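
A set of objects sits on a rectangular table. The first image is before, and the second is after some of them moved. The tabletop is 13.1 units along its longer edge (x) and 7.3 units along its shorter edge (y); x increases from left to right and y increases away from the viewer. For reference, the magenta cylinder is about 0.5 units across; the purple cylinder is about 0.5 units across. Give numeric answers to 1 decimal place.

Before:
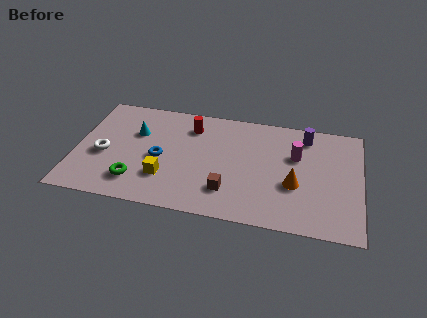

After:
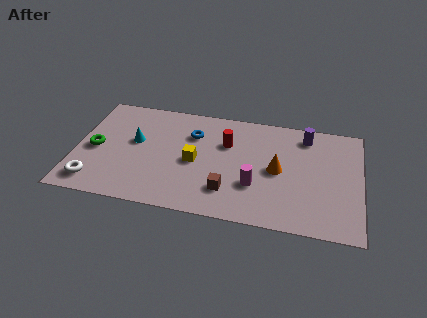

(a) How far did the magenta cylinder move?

2.9

From (10.1, 4.7) to (8.3, 2.4), the magenta cylinder covered √(1.8² + 2.3²) ≈ 2.9 units.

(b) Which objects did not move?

the brown cube and the purple cylinder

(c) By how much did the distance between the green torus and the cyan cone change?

-1.2

They were about 3.2 units apart before and 2.0 after — 1.2 units closer together.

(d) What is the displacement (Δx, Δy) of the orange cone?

(-0.8, 0.8)

The orange cone was at about (10.1, 2.8) and moved to about (9.3, 3.6).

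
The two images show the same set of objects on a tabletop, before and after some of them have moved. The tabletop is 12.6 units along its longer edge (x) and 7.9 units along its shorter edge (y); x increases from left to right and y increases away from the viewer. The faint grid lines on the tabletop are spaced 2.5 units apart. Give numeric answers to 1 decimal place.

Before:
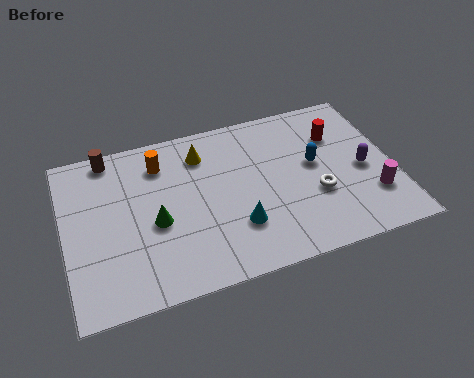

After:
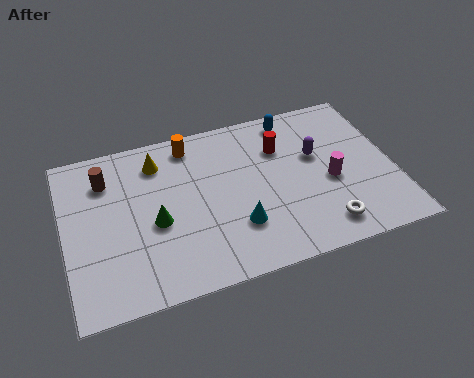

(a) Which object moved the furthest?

the blue capsule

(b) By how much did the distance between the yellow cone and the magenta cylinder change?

-0.4

They were about 7.4 units apart before and 7.0 after — 0.4 units closer together.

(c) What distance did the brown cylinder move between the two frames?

1.1

From (1.9, 7.1) to (1.7, 6.0), the brown cylinder covered √(0.2² + 1.1²) ≈ 1.1 units.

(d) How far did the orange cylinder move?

1.3

The orange cylinder was near (3.8, 6.2) before and (5.0, 6.8) after, so it travelled √(1.2² + 0.6²) ≈ 1.3 units.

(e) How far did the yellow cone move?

1.7

The yellow cone moved from about (5.4, 6.2) to (3.7, 6.3), a distance of √(1.7² + 0.1²) ≈ 1.7.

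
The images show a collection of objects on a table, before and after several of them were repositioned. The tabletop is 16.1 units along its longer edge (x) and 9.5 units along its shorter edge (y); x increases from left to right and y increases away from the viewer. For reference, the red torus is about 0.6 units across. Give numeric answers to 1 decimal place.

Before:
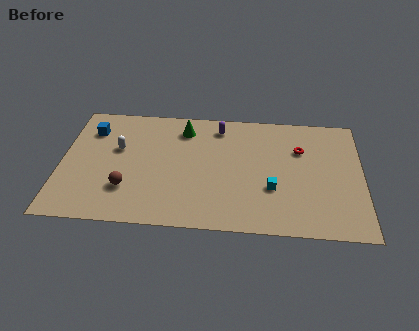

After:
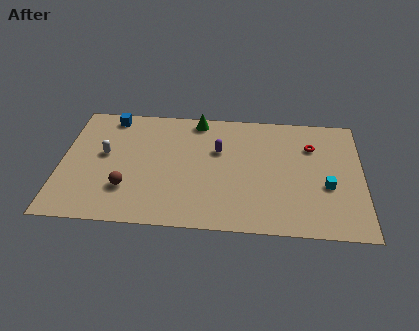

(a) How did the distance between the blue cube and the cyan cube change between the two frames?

+2.1

Before: roughly 10.5 units apart; after: 12.6. That's 2.1 units further apart.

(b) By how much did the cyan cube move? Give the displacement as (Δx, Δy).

(2.9, 0.4)

The cyan cube was at about (11.3, 3.3) and moved to about (14.2, 3.7).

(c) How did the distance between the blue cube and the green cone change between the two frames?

-0.3

They were about 5.0 units apart before and 4.7 after — 0.3 units closer together.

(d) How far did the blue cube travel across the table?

1.6

The blue cube was near (1.5, 7.2) before and (2.5, 8.4) after, so it travelled √(1.0² + 1.2²) ≈ 1.6 units.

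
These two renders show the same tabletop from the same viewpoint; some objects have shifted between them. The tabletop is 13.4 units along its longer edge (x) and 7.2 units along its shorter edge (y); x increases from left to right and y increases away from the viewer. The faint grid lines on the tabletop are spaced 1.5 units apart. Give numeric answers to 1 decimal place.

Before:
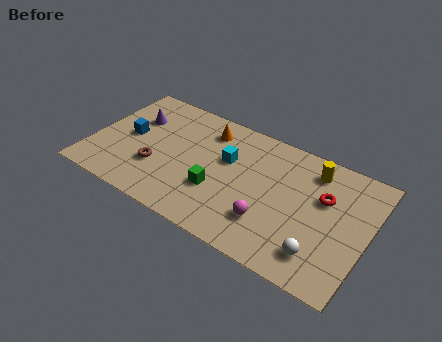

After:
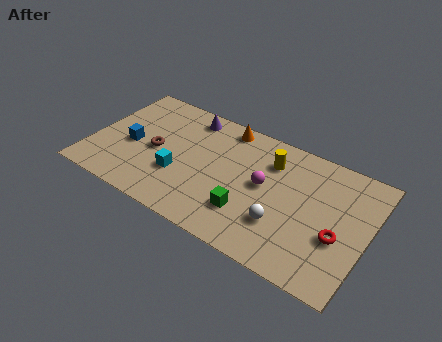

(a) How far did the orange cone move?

1.0

The orange cone moved from about (5.3, 5.8) to (6.1, 6.4), a distance of √(0.8² + 0.6²) ≈ 1.0.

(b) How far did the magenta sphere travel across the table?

2.0

The magenta sphere was near (8.9, 2.0) before and (8.4, 3.9) after, so it travelled √(0.5² + 1.9²) ≈ 2.0 units.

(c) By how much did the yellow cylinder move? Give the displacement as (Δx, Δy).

(-2.0, -0.5)

From the two frames, the yellow cylinder sits at roughly (10.5, 5.9) before and (8.5, 5.4) after.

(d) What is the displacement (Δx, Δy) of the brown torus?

(-0.2, 1.0)

From the two frames, the brown torus sits at roughly (3.3, 2.4) before and (3.1, 3.4) after.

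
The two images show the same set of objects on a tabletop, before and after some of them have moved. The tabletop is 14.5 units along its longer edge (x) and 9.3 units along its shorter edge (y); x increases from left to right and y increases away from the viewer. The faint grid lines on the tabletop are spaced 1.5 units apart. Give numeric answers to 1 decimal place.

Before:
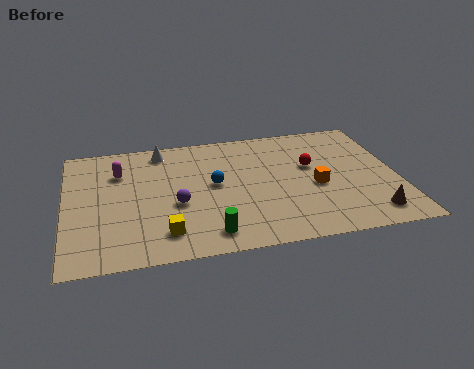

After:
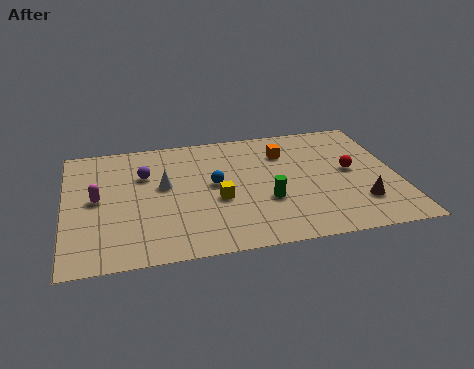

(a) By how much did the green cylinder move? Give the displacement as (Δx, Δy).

(2.6, 1.9)

From the two frames, the green cylinder sits at roughly (6.1, 1.4) before and (8.7, 3.3) after.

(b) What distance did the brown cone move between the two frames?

1.0

The brown cone moved from about (13.1, 1.5) to (12.7, 2.4), a distance of √(0.4² + 0.9²) ≈ 1.0.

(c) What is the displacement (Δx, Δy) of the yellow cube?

(2.4, 2.0)

The yellow cube was at about (4.2, 1.8) and moved to about (6.6, 3.8).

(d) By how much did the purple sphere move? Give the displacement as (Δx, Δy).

(-1.3, 2.5)

From the two frames, the purple sphere sits at roughly (4.8, 3.8) before and (3.5, 6.3) after.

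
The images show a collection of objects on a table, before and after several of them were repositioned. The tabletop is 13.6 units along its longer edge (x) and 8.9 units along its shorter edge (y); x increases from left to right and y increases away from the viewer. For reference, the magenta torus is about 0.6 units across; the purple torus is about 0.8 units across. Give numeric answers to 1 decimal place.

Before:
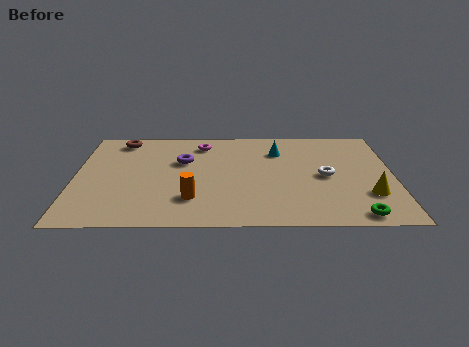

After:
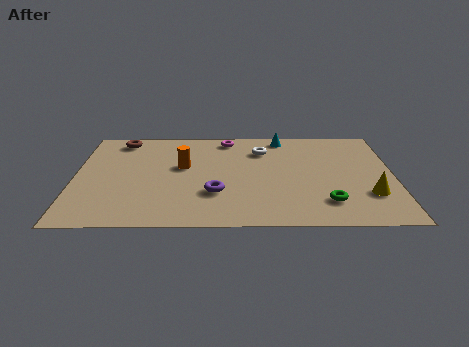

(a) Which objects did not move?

the yellow cone and the brown torus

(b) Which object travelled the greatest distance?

the white torus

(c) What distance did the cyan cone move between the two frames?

1.3

The cyan cone moved from about (8.7, 6.6) to (8.9, 7.9), a distance of √(0.2² + 1.3²) ≈ 1.3.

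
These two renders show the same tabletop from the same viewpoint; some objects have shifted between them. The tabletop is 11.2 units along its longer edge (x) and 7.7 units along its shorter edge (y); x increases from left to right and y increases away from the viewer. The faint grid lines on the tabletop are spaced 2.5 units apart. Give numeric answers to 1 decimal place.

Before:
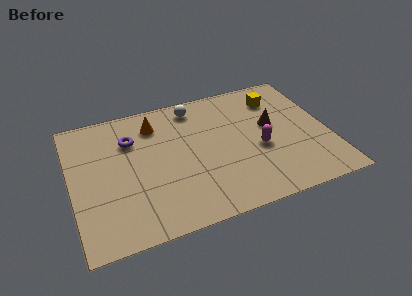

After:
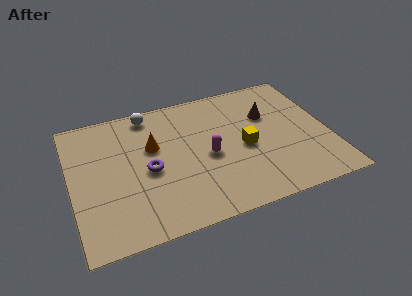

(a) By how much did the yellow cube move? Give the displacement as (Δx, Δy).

(-1.7, -2.5)

The yellow cube started near (9.2, 6.0) and ended near (7.5, 3.5).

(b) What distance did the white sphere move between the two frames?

2.0

From (5.6, 6.6) to (3.6, 6.8), the white sphere covered √(2.0² + 0.2²) ≈ 2.0 units.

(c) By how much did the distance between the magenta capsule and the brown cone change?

+1.8

Before: roughly 1.4 units apart; after: 3.2. That's 1.8 units further apart.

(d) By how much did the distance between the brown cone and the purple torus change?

-0.6

Before: roughly 6.2 units apart; after: 5.6. That's 0.6 units closer together.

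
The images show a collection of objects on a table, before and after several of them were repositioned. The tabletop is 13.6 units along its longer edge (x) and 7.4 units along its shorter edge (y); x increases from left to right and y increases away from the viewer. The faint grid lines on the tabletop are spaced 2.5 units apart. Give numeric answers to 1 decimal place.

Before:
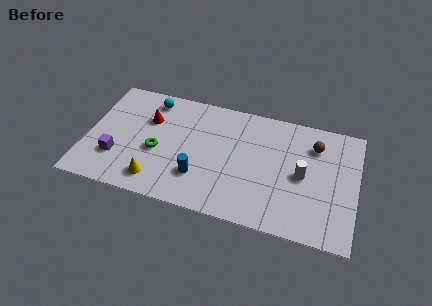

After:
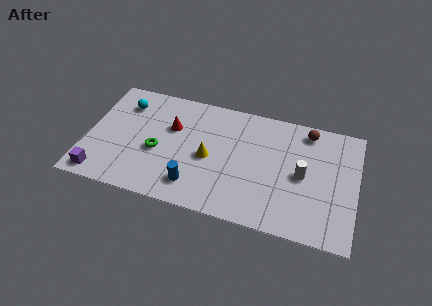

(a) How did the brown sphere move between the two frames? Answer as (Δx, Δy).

(-0.4, 0.8)

From the two frames, the brown sphere sits at roughly (11.4, 5.6) before and (11.0, 6.4) after.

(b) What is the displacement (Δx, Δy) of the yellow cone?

(2.5, 2.1)

From the two frames, the yellow cone sits at roughly (3.7, 1.3) before and (6.2, 3.4) after.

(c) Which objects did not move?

the white cylinder and the green torus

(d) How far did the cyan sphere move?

1.4

The cyan sphere moved from about (3.0, 6.3) to (1.7, 5.7), a distance of √(1.3² + 0.6²) ≈ 1.4.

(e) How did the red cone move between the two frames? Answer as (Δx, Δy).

(1.2, -0.2)

The red cone started near (3.0, 5.0) and ended near (4.2, 4.8).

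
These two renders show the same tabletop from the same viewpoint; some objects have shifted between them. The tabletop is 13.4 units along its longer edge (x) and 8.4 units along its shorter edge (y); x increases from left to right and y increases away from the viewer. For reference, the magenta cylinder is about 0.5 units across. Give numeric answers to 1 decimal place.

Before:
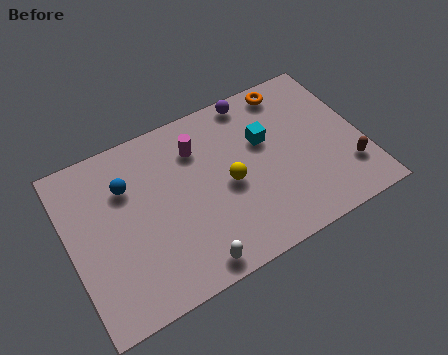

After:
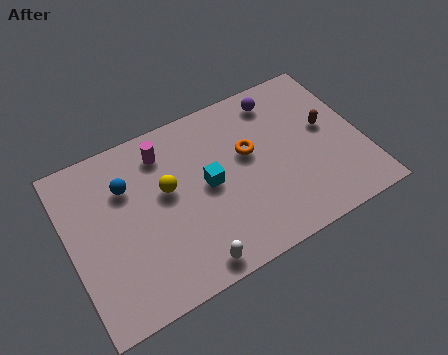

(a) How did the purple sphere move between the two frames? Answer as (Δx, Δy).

(1.1, -0.5)

The purple sphere was at about (8.9, 7.6) and moved to about (10.0, 7.1).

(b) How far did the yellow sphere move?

2.9

The yellow sphere was near (7.2, 3.9) before and (4.5, 4.9) after, so it travelled √(2.7² + 1.0²) ≈ 2.9 units.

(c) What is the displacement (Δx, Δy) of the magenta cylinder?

(-1.5, 0.5)

The magenta cylinder was at about (6.1, 6.3) and moved to about (4.6, 6.8).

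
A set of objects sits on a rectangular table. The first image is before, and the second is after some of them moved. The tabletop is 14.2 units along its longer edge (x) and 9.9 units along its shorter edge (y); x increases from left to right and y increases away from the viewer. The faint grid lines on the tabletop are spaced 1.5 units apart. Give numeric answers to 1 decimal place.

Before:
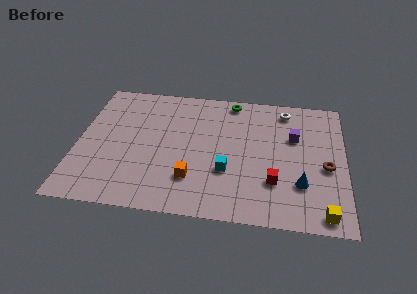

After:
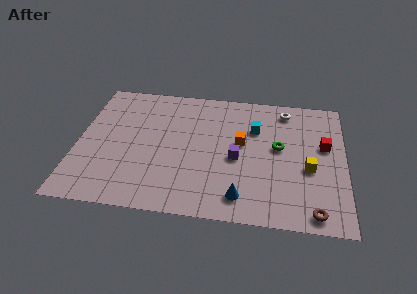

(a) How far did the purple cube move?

3.6

From (11.5, 6.4) to (8.5, 4.4), the purple cube covered √(3.0² + 2.0²) ≈ 3.6 units.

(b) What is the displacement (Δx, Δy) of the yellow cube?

(-0.8, 3.1)

The yellow cube was at about (13.1, 1.0) and moved to about (12.3, 4.1).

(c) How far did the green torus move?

4.3

The green torus was near (8.1, 8.9) before and (10.7, 5.5) after, so it travelled √(2.6² + 3.4²) ≈ 4.3 units.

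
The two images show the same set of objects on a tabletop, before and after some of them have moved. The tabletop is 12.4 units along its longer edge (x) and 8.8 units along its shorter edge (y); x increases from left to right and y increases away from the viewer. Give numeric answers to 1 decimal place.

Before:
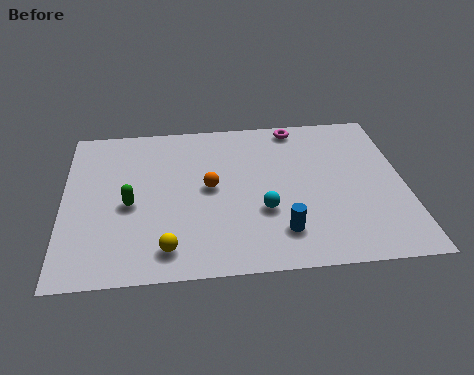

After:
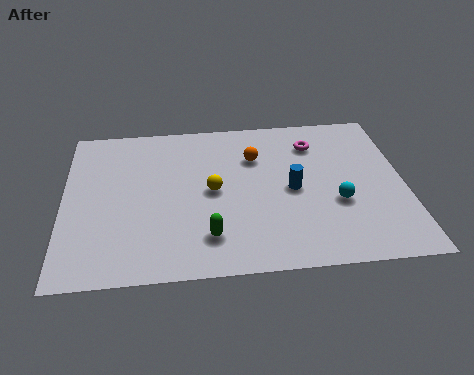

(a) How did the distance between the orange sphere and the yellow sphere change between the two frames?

-1.2

The distance was about 3.6 in the first image and 2.4 in the second, so they moved 1.2 units closer together.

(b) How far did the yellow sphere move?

3.4

The yellow sphere moved from about (3.7, 1.4) to (5.4, 4.4), a distance of √(1.7² + 3.0²) ≈ 3.4.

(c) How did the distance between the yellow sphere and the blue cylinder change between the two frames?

-1.2

Before: roughly 4.1 units apart; after: 2.9. That's 1.2 units closer together.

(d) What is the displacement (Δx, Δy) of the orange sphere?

(1.7, 1.6)

The orange sphere started near (5.3, 4.6) and ended near (7.0, 6.2).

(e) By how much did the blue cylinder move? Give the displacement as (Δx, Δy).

(0.5, 2.3)

The blue cylinder was at about (7.8, 1.9) and moved to about (8.3, 4.2).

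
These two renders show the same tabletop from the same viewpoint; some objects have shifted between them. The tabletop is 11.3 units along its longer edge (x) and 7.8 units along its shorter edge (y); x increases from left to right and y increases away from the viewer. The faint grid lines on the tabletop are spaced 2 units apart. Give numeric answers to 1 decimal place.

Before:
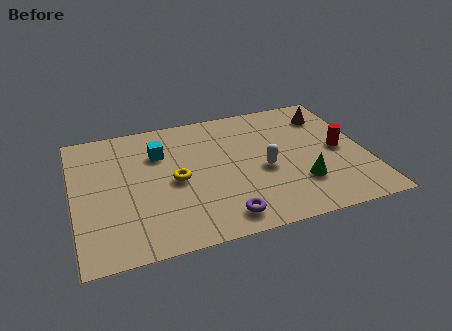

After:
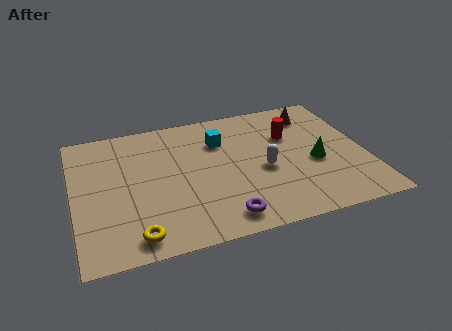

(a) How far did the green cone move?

1.3

The green cone was near (8.6, 2.2) before and (9.3, 3.3) after, so it travelled √(0.7² + 1.1²) ≈ 1.3 units.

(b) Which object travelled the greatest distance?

the yellow torus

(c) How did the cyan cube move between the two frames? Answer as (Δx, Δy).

(2.4, 0.1)

The cyan cube started near (3.4, 5.5) and ended near (5.8, 5.6).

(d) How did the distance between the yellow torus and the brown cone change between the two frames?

+2.4

Before: roughly 6.6 units apart; after: 9.0. That's 2.4 units further apart.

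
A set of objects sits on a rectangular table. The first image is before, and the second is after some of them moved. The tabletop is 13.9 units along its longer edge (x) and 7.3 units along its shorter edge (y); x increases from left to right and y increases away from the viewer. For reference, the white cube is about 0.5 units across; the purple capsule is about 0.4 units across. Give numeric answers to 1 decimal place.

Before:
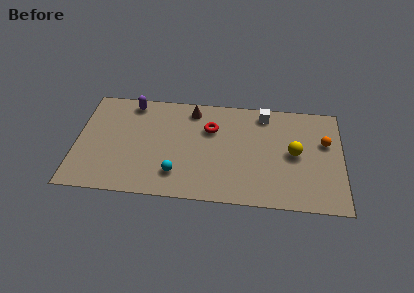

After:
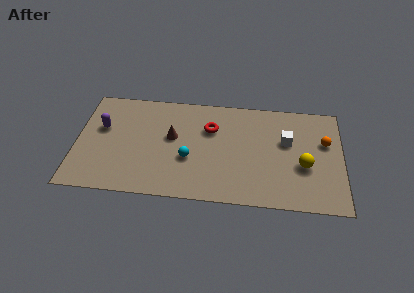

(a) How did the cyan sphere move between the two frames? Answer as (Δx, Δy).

(0.6, 1.1)

The cyan sphere was at about (5.3, 1.7) and moved to about (5.9, 2.8).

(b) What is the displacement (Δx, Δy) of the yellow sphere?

(0.5, -0.8)

The yellow sphere started near (11.4, 3.7) and ended near (11.9, 2.9).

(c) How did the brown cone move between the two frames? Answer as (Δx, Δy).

(-1.0, -2.0)

From the two frames, the brown cone sits at roughly (6.0, 6.2) before and (5.0, 4.2) after.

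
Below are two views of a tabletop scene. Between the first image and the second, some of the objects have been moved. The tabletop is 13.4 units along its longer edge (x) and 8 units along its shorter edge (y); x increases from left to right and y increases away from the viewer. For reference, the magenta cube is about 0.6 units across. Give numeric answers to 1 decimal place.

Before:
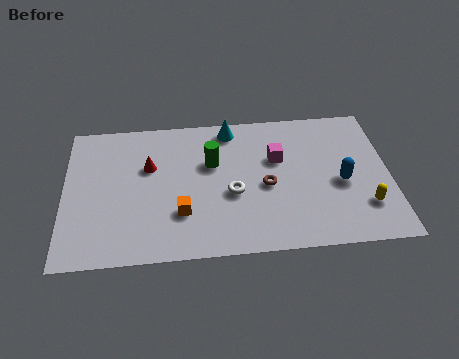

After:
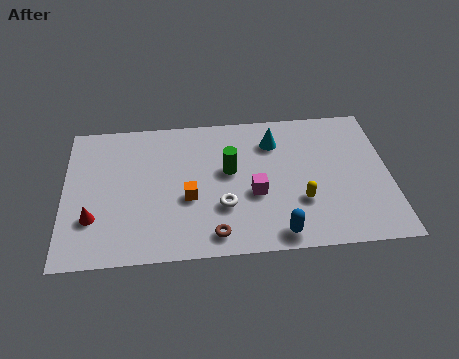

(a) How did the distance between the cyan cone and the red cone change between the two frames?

+4.5

Before: roughly 3.9 units apart; after: 8.4. That's 4.5 units further apart.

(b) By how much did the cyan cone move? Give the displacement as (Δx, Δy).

(1.8, -0.9)

From the two frames, the cyan cone sits at roughly (6.9, 7.0) before and (8.7, 6.1) after.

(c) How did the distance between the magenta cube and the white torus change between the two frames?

-1.2

The distance was about 2.6 in the first image and 1.4 in the second, so they moved 1.2 units closer together.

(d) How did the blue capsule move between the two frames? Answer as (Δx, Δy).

(-2.7, -2.6)

The blue capsule started near (11.4, 3.5) and ended near (8.7, 0.9).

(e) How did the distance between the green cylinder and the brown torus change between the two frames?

+0.9

They were about 2.7 units apart before and 3.6 after — 0.9 units further apart.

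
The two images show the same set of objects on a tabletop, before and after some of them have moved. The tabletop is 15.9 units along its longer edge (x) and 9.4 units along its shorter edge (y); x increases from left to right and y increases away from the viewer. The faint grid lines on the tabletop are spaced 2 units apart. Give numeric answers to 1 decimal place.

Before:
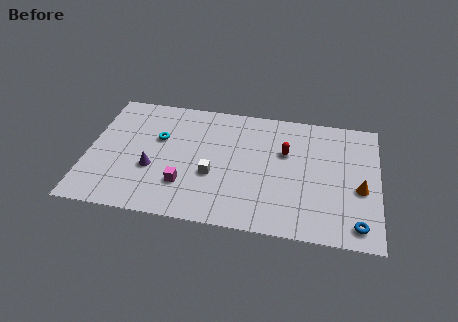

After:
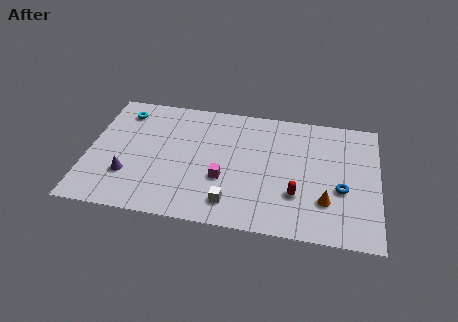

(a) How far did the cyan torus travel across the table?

2.8

The cyan torus moved from about (3.8, 5.9) to (1.7, 7.7), a distance of √(2.1² + 1.8²) ≈ 2.8.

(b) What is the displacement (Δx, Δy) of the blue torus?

(-0.9, 2.4)

The blue torus started near (14.8, 1.3) and ended near (13.9, 3.7).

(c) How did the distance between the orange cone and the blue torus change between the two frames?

-1.3

The distance was about 2.6 in the first image and 1.3 in the second, so they moved 1.3 units closer together.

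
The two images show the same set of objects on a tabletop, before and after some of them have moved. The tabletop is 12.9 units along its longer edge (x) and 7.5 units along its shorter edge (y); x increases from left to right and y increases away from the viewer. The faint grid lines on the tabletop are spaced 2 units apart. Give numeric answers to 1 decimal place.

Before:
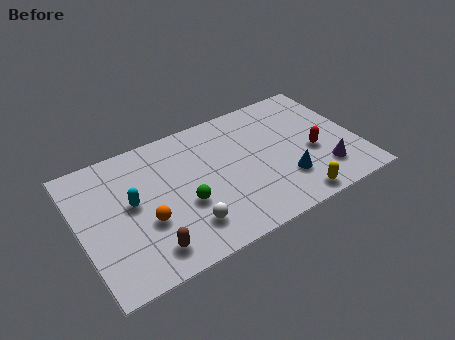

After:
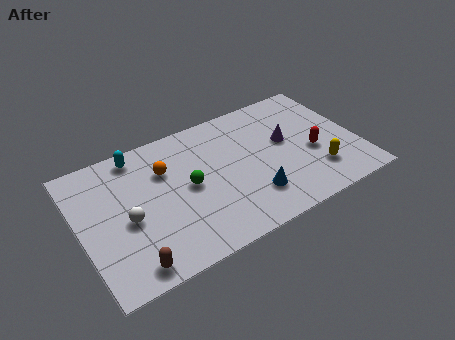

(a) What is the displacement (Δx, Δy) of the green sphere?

(0.3, 0.9)

From the two frames, the green sphere sits at roughly (4.7, 2.9) before and (5.0, 3.8) after.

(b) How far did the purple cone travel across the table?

2.9

From (11.1, 1.8) to (9.7, 4.3), the purple cone covered √(1.4² + 2.5²) ≈ 2.9 units.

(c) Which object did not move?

the red capsule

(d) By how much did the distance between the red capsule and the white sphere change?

+2.3

The distance was about 6.4 in the first image and 8.7 in the second, so they moved 2.3 units further apart.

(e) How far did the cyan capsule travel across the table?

2.6

The cyan capsule was near (2.4, 4.1) before and (3.0, 6.6) after, so it travelled √(0.6² + 2.5²) ≈ 2.6 units.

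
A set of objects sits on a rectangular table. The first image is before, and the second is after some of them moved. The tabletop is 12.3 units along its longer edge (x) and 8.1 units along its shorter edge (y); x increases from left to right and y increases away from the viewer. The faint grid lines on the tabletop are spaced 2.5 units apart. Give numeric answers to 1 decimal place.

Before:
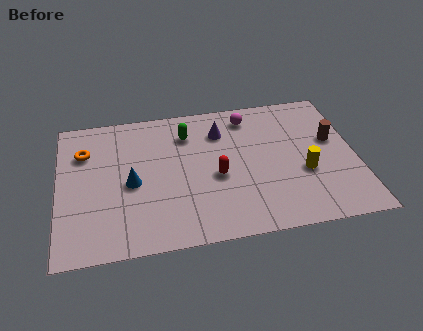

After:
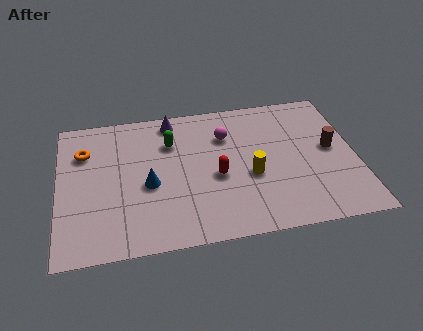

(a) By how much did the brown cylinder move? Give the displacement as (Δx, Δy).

(-0.1, -0.5)

From the two frames, the brown cylinder sits at roughly (11.4, 4.8) before and (11.3, 4.3) after.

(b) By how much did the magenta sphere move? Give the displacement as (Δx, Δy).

(-1.0, -1.0)

The magenta sphere started near (8.0, 6.8) and ended near (7.0, 5.8).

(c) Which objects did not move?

the red capsule and the orange torus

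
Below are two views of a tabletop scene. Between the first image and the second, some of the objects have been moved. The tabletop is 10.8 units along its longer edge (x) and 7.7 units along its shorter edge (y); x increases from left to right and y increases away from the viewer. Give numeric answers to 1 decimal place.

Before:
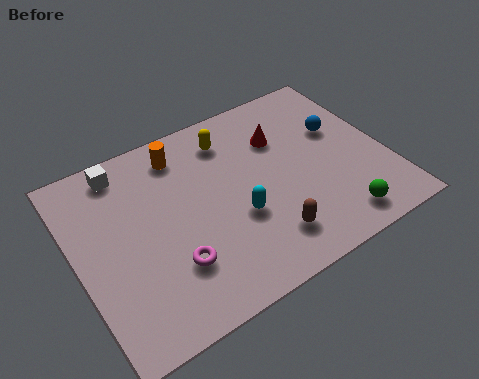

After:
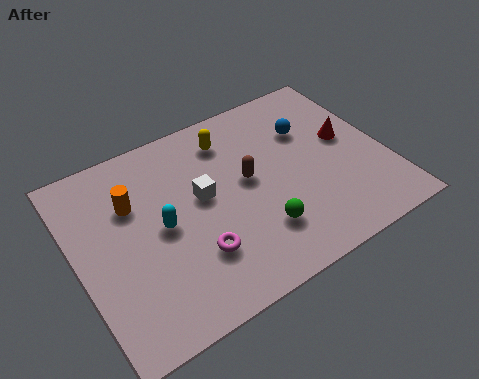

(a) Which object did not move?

the yellow capsule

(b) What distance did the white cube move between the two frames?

3.4

From (2.0, 6.7) to (4.4, 4.3), the white cube covered √(2.4² + 2.4²) ≈ 3.4 units.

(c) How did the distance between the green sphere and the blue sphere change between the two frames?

+0.3

Before: roughly 3.8 units apart; after: 4.1. That's 0.3 units further apart.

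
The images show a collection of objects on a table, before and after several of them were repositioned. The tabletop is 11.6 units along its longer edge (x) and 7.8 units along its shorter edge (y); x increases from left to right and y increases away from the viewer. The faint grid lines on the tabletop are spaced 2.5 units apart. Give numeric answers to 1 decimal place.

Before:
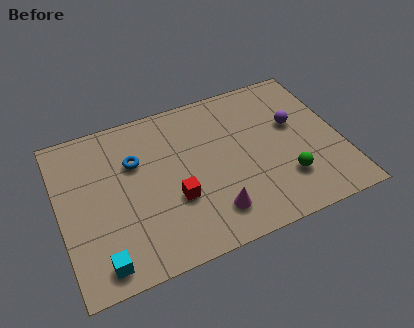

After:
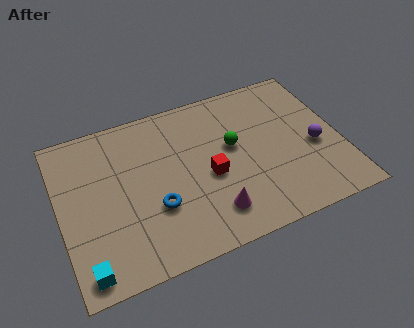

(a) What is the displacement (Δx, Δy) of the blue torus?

(0.6, -2.5)

The blue torus started near (3.2, 5.2) and ended near (3.8, 2.7).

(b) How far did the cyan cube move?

0.6

From (1.4, 1.0) to (0.8, 0.9), the cyan cube covered √(0.6² + 0.1²) ≈ 0.6 units.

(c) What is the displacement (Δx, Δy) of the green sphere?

(-1.9, 2.4)

The green sphere was at about (9.1, 2.1) and moved to about (7.2, 4.5).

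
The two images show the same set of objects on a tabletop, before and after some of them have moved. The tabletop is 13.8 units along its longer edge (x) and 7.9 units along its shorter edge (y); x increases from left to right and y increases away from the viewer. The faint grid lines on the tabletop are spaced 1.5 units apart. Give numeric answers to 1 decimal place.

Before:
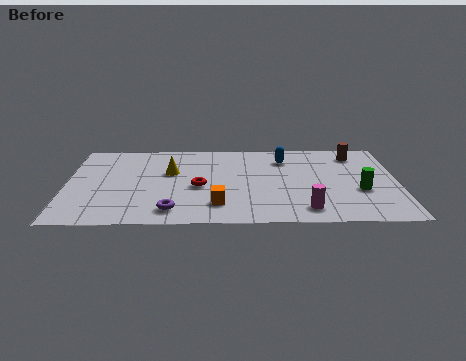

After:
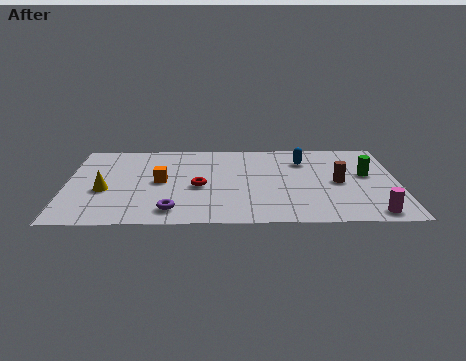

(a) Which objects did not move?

the red torus and the purple torus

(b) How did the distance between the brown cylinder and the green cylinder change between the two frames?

-2.1

They were about 3.5 units apart before and 1.4 after — 2.1 units closer together.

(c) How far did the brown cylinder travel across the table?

2.8

From (12.1, 6.5) to (11.3, 3.8), the brown cylinder covered √(0.8² + 2.7²) ≈ 2.8 units.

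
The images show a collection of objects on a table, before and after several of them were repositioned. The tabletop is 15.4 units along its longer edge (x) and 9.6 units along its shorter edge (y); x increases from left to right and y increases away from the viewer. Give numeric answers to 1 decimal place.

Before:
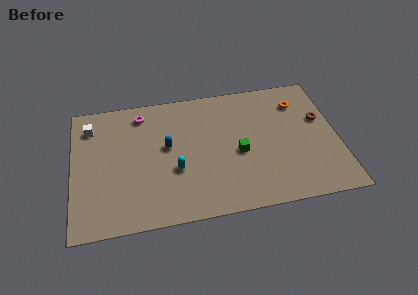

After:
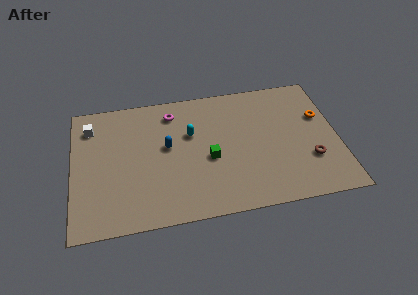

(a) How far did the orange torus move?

1.8

From (13.3, 7.4) to (14.5, 6.1), the orange torus covered √(1.2² + 1.3²) ≈ 1.8 units.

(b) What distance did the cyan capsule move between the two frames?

2.7

From (5.9, 3.6) to (6.9, 6.1), the cyan capsule covered √(1.0² + 2.5²) ≈ 2.7 units.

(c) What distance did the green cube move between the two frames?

1.7

From (9.6, 4.2) to (7.9, 4.1), the green cube covered √(1.7² + 0.1²) ≈ 1.7 units.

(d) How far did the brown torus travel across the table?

3.0

From (14.5, 5.9) to (13.7, 3.0), the brown torus covered √(0.8² + 2.9²) ≈ 3.0 units.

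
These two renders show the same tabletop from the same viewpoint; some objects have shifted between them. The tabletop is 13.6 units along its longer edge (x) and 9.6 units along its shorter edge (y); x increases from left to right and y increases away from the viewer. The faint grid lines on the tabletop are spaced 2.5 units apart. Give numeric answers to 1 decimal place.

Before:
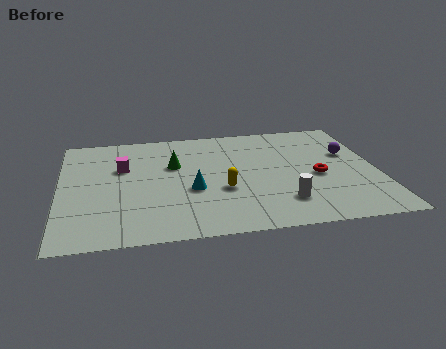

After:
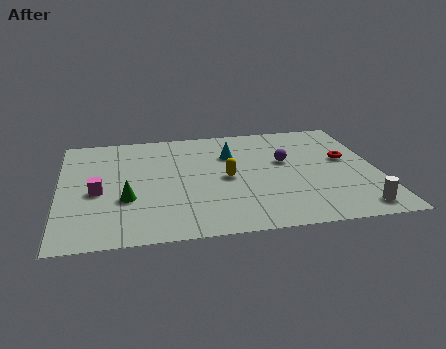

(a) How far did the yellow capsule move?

1.0

The yellow capsule moved from about (6.9, 3.6) to (7.1, 4.6), a distance of √(0.2² + 1.0²) ≈ 1.0.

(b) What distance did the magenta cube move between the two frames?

2.3

The magenta cube moved from about (2.7, 6.2) to (1.6, 4.2), a distance of √(1.1² + 2.0²) ≈ 2.3.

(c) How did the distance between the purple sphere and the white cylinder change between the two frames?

+0.3

The distance was about 4.9 in the first image and 5.2 in the second, so they moved 0.3 units further apart.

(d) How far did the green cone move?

3.4

The green cone was near (4.9, 6.1) before and (2.8, 3.4) after, so it travelled √(2.1² + 2.7²) ≈ 3.4 units.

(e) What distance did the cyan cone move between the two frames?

3.4

The cyan cone was near (5.6, 3.8) before and (7.4, 6.7) after, so it travelled √(1.8² + 2.9²) ≈ 3.4 units.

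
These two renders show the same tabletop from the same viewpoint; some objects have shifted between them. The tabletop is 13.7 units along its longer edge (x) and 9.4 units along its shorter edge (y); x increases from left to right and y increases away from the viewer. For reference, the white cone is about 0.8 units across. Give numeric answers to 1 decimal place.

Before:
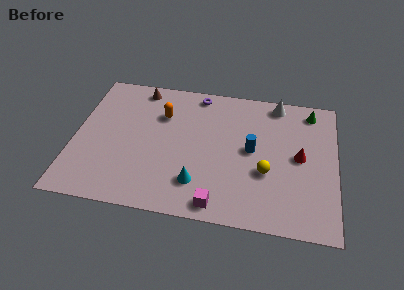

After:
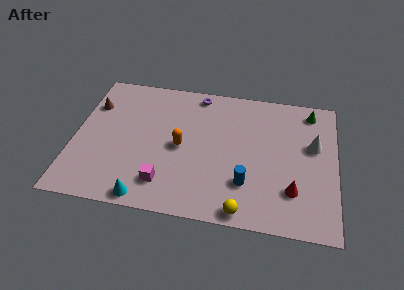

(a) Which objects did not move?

the purple torus and the green cone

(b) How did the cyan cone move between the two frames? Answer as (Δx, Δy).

(-2.6, -1.4)

The cyan cone was at about (6.6, 2.2) and moved to about (4.0, 0.8).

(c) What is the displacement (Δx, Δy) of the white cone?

(2.0, -2.7)

From the two frames, the white cone sits at roughly (10.5, 8.4) before and (12.5, 5.7) after.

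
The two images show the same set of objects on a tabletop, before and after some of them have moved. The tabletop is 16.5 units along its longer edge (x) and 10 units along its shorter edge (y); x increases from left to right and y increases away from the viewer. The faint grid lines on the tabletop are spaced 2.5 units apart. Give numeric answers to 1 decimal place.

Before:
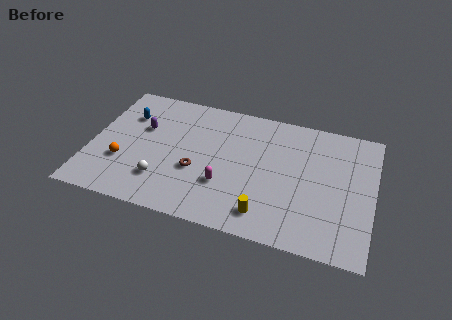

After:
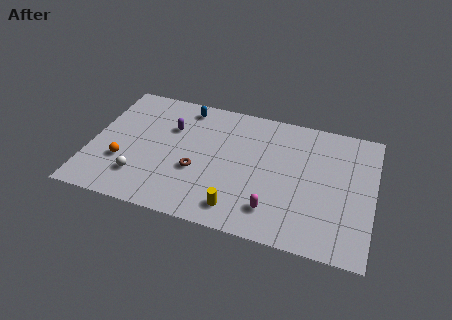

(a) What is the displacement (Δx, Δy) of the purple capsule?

(1.6, 0.5)

From the two frames, the purple capsule sits at roughly (2.9, 6.3) before and (4.5, 6.8) after.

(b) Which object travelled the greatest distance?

the blue capsule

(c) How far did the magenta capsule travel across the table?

3.1

The magenta capsule was near (8.0, 3.2) before and (10.9, 2.1) after, so it travelled √(2.9² + 1.1²) ≈ 3.1 units.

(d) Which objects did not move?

the brown torus and the orange sphere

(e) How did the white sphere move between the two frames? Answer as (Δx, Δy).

(-1.3, -0.1)

The white sphere was at about (4.4, 2.5) and moved to about (3.1, 2.4).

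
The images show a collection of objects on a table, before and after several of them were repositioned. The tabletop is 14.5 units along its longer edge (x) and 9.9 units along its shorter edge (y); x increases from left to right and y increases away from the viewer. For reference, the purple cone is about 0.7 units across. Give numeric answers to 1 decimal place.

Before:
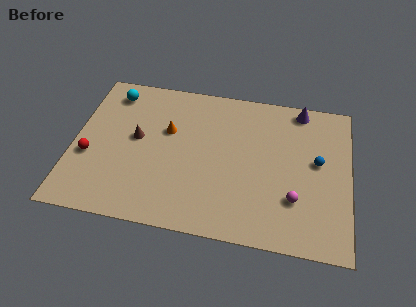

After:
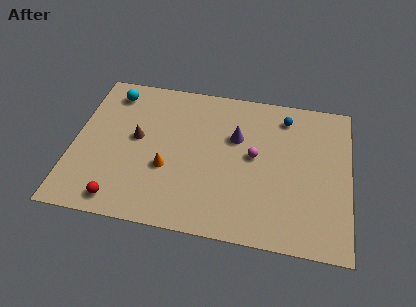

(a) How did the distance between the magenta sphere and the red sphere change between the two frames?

-2.9

The distance was about 10.8 in the first image and 7.9 in the second, so they moved 2.9 units closer together.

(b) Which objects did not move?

the brown cone and the cyan sphere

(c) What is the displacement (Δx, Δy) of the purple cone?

(-3.3, -2.5)

The purple cone started near (11.8, 8.9) and ended near (8.5, 6.4).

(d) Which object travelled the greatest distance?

the purple cone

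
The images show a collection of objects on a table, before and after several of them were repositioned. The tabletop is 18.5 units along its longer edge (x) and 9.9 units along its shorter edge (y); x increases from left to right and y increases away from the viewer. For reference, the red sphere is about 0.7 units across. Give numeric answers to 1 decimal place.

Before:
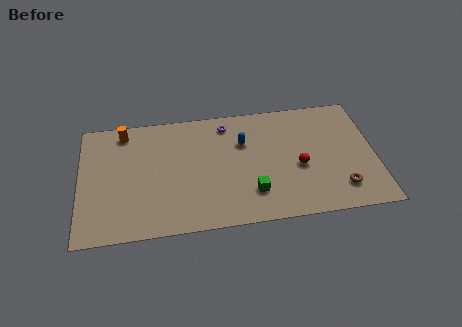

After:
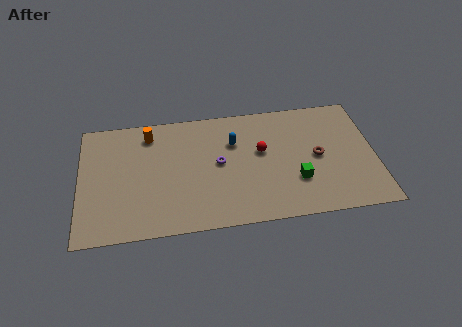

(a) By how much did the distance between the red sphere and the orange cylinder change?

-4.4

They were about 11.8 units apart before and 7.4 after — 4.4 units closer together.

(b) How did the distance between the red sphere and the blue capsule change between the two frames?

-2.2

Before: roughly 4.2 units apart; after: 2.0. That's 2.2 units closer together.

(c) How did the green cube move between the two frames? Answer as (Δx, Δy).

(2.8, 0.6)

From the two frames, the green cube sits at roughly (10.7, 2.5) before and (13.5, 3.1) after.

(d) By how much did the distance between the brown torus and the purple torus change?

-3.1

They were about 9.3 units apart before and 6.2 after — 3.1 units closer together.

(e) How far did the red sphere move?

2.8

The red sphere was near (13.7, 4.2) before and (11.4, 5.8) after, so it travelled √(2.3² + 1.6²) ≈ 2.8 units.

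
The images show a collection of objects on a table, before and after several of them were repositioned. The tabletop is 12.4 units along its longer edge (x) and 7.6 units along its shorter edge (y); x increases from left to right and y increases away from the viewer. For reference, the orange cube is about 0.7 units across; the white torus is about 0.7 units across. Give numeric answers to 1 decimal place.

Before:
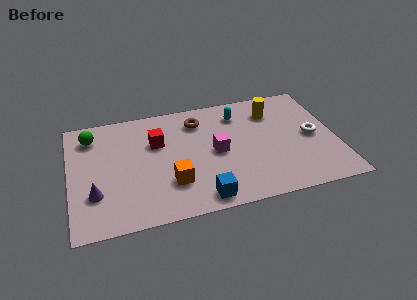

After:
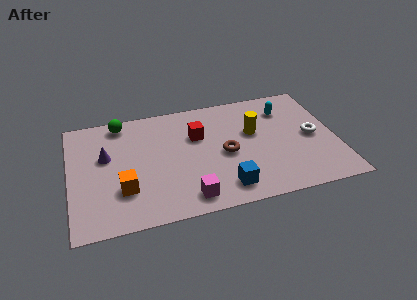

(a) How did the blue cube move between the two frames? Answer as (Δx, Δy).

(1.1, 0.4)

From the two frames, the blue cube sits at roughly (5.9, 0.9) before and (7.0, 1.3) after.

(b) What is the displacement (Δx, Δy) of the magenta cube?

(-1.5, -2.6)

The magenta cube was at about (6.8, 3.7) and moved to about (5.3, 1.1).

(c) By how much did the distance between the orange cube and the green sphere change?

-0.8

Before: roughly 5.2 units apart; after: 4.4. That's 0.8 units closer together.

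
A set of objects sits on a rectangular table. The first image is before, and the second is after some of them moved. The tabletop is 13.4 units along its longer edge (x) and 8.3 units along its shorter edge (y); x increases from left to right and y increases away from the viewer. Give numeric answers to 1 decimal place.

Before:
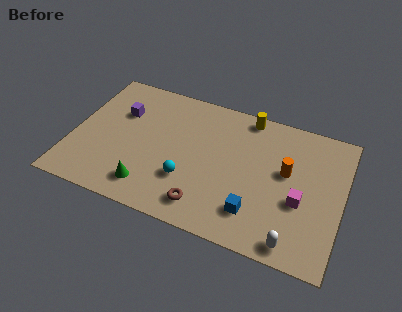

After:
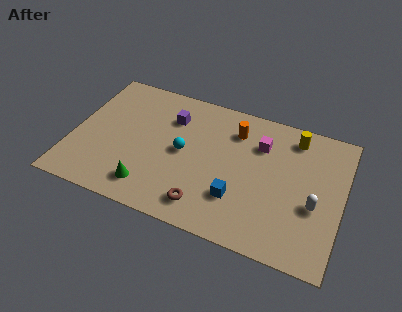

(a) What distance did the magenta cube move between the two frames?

3.5

From (11.4, 3.3) to (9.2, 6.0), the magenta cube covered √(2.2² + 2.7²) ≈ 3.5 units.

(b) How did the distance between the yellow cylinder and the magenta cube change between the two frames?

-3.3

Before: roughly 5.2 units apart; after: 1.9. That's 3.3 units closer together.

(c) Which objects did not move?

the brown torus and the green cone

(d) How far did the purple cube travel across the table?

2.5

The purple cube moved from about (2.2, 5.6) to (4.7, 6.1), a distance of √(2.5² + 0.5²) ≈ 2.5.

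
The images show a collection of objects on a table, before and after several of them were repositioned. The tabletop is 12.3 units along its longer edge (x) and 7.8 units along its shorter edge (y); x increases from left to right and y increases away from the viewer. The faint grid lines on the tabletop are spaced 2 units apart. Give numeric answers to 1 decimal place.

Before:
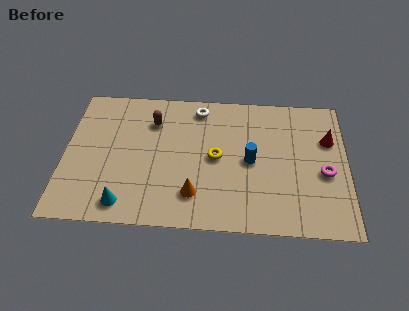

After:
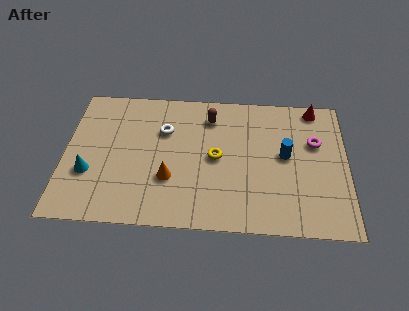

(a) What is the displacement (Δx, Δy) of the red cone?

(-0.6, 1.8)

The red cone started near (11.5, 5.2) and ended near (10.9, 7.0).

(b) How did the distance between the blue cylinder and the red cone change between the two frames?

-0.6

Before: roughly 3.7 units apart; after: 3.1. That's 0.6 units closer together.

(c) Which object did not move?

the yellow torus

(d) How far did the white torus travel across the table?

2.1

The white torus was near (5.8, 6.7) before and (4.3, 5.3) after, so it travelled √(1.5² + 1.4²) ≈ 2.1 units.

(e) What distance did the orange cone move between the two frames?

1.4

From (5.7, 1.8) to (4.6, 2.6), the orange cone covered √(1.1² + 0.8²) ≈ 1.4 units.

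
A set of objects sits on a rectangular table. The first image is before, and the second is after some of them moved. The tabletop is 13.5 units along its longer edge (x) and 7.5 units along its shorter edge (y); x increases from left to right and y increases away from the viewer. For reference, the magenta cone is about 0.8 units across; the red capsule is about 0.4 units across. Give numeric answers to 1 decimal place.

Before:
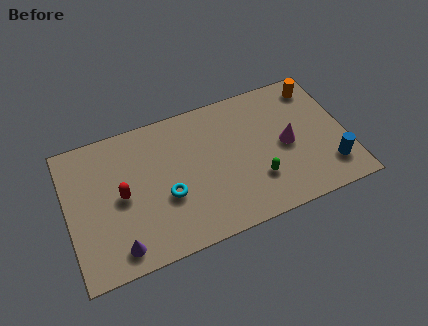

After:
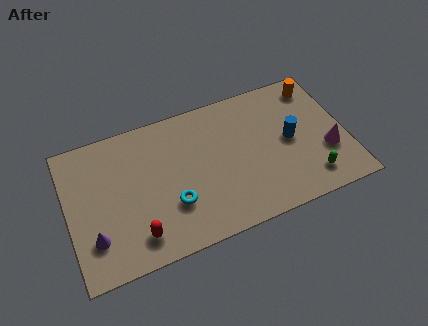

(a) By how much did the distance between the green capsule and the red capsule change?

+1.8

They were about 6.6 units apart before and 8.4 after — 1.8 units further apart.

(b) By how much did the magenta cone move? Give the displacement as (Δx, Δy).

(1.9, -1.0)

The magenta cone was at about (10.6, 3.6) and moved to about (12.5, 2.6).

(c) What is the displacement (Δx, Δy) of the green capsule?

(2.5, -0.8)

From the two frames, the green capsule sits at roughly (9.0, 2.2) before and (11.5, 1.4) after.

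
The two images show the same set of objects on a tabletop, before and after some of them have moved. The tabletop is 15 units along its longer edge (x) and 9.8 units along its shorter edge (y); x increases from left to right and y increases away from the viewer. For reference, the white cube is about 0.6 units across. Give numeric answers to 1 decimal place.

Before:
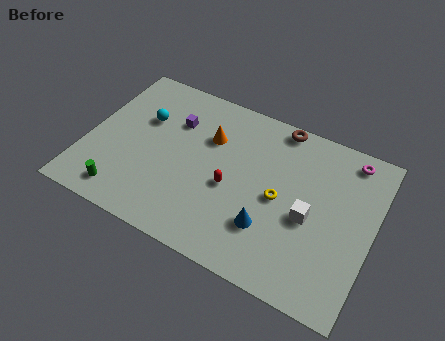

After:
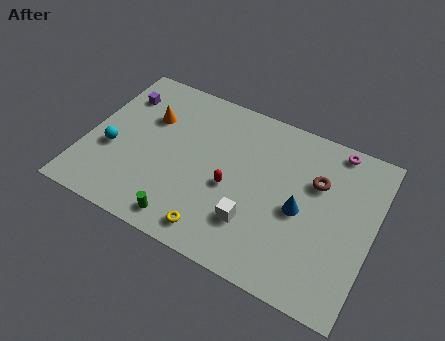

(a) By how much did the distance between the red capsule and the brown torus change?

-0.4

They were about 5.2 units apart before and 4.8 after — 0.4 units closer together.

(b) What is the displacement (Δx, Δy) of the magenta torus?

(-0.8, 0.3)

The magenta torus started near (13.4, 8.6) and ended near (12.6, 8.9).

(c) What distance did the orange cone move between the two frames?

3.2

From (6.2, 6.7) to (3.0, 6.6), the orange cone covered √(3.2² + 0.1²) ≈ 3.2 units.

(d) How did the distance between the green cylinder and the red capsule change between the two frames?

-2.4

The distance was about 6.0 in the first image and 3.6 in the second, so they moved 2.4 units closer together.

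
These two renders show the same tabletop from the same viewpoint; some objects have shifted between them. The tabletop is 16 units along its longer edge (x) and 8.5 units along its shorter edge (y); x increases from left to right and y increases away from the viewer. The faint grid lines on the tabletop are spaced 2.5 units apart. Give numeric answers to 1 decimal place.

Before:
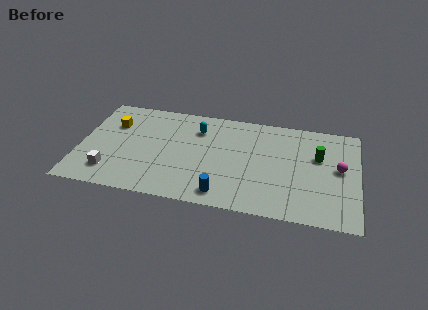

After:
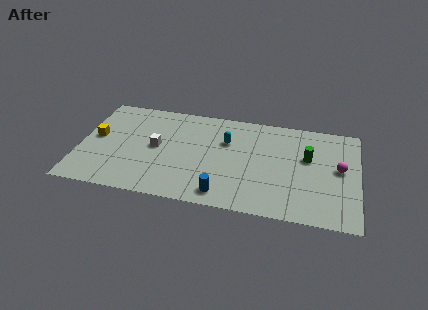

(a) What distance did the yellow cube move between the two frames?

1.6

From (1.8, 5.9) to (0.9, 4.6), the yellow cube covered √(0.9² + 1.3²) ≈ 1.6 units.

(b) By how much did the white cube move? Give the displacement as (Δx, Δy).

(2.5, 2.6)

The white cube started near (1.9, 1.8) and ended near (4.4, 4.4).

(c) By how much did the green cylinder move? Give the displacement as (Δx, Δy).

(-0.6, -0.2)

The green cylinder was at about (13.7, 5.4) and moved to about (13.1, 5.2).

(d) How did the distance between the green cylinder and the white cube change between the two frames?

-3.6

Before: roughly 12.3 units apart; after: 8.7. That's 3.6 units closer together.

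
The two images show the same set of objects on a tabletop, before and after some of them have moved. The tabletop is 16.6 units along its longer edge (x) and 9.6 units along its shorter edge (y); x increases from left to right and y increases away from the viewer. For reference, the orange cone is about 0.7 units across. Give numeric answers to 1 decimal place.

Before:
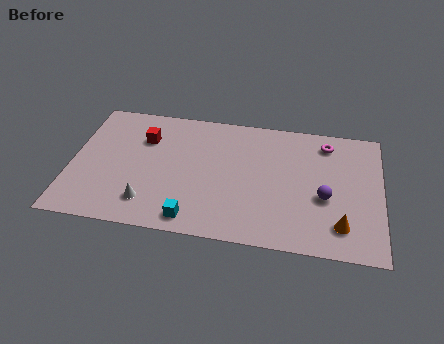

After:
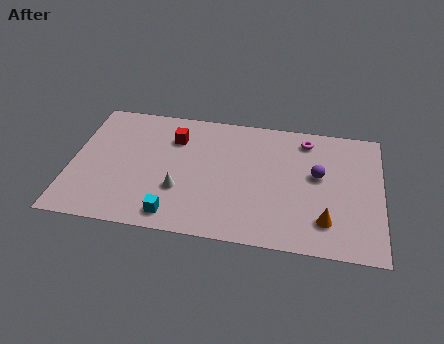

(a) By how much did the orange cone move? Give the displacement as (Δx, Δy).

(-0.8, 0.2)

The orange cone started near (14.5, 2.0) and ended near (13.7, 2.2).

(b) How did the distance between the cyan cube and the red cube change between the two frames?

-0.5

They were about 6.3 units apart before and 5.8 after — 0.5 units closer together.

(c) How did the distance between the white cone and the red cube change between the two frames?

-0.9

They were about 4.8 units apart before and 3.9 after — 0.9 units closer together.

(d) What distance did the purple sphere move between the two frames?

1.6

The purple sphere moved from about (13.6, 3.9) to (13.2, 5.5), a distance of √(0.4² + 1.6²) ≈ 1.6.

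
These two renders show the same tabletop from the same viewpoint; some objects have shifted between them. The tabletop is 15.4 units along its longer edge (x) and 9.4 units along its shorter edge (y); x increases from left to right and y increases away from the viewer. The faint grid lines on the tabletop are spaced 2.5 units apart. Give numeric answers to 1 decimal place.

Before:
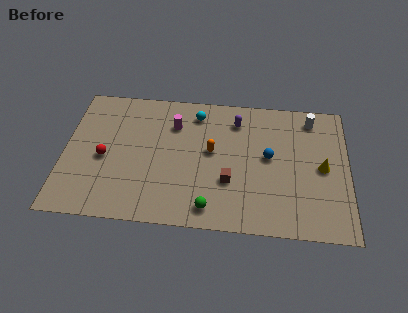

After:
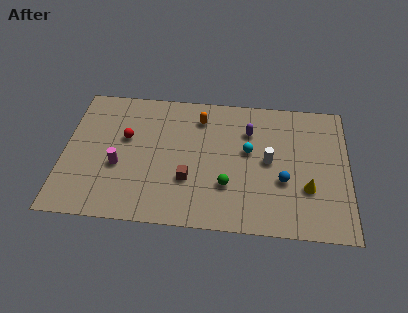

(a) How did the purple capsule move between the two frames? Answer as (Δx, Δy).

(0.7, -0.7)

The purple capsule was at about (9.3, 7.5) and moved to about (10.0, 6.8).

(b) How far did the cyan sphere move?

3.8

The cyan sphere was near (7.1, 7.8) before and (10.0, 5.4) after, so it travelled √(2.9² + 2.4²) ≈ 3.8 units.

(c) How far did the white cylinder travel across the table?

3.9

The white cylinder moved from about (13.4, 8.0) to (11.1, 4.8), a distance of √(2.3² + 3.2²) ≈ 3.9.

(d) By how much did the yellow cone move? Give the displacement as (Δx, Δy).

(-0.8, -1.5)

The yellow cone started near (14.0, 4.6) and ended near (13.2, 3.1).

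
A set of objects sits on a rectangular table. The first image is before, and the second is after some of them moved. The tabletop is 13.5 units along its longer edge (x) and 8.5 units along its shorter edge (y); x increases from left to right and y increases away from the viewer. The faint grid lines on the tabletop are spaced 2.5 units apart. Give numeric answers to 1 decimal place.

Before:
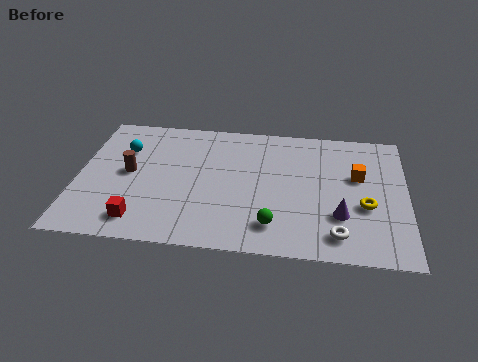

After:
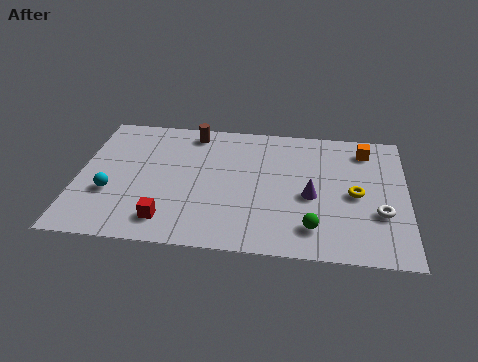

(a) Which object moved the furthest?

the brown cylinder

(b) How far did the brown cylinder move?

3.9

From (2.1, 4.4) to (4.6, 7.4), the brown cylinder covered √(2.5² + 3.0²) ≈ 3.9 units.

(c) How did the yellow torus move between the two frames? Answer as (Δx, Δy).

(-0.4, 0.7)

From the two frames, the yellow torus sits at roughly (11.8, 3.3) before and (11.4, 4.0) after.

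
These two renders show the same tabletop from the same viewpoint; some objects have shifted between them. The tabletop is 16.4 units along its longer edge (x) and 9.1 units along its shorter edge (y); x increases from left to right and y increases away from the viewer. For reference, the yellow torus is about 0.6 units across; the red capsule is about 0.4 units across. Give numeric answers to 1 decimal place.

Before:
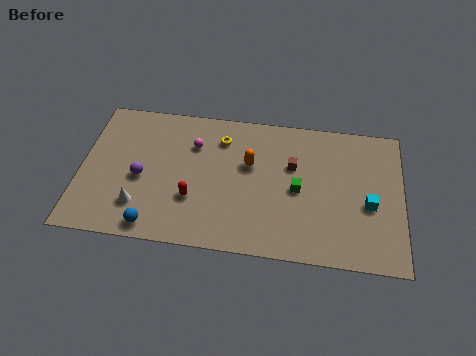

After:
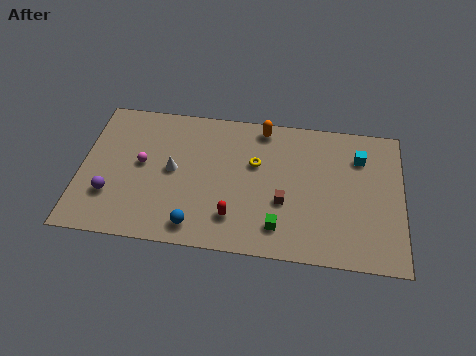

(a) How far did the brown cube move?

2.4

From (10.8, 5.8) to (10.4, 3.4), the brown cube covered √(0.4² + 2.4²) ≈ 2.4 units.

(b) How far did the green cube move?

2.7

From (11.1, 4.3) to (10.2, 1.8), the green cube covered √(0.9² + 2.5²) ≈ 2.7 units.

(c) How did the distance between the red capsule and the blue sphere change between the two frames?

-0.7

Before: roughly 2.8 units apart; after: 2.1. That's 0.7 units closer together.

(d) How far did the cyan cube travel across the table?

3.0

The cyan cube moved from about (14.7, 3.8) to (14.2, 6.8), a distance of √(0.5² + 3.0²) ≈ 3.0.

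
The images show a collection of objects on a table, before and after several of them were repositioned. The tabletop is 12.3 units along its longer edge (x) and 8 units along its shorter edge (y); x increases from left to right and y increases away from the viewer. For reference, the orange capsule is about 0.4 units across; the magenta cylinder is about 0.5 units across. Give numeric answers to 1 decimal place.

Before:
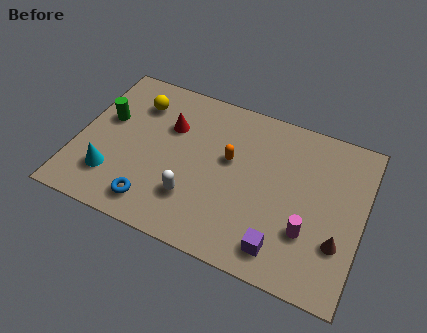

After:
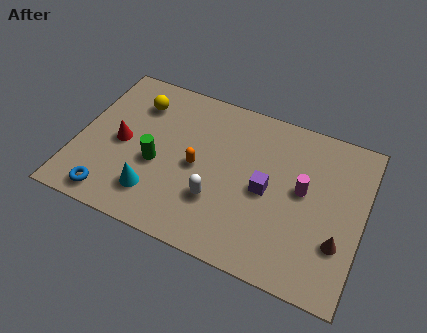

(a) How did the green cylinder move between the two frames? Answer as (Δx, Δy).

(2.4, -1.5)

The green cylinder was at about (1.1, 4.8) and moved to about (3.5, 3.3).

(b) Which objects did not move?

the yellow sphere and the brown cone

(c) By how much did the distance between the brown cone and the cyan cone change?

-1.9

Before: roughly 9.7 units apart; after: 7.8. That's 1.9 units closer together.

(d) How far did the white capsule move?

1.0

The white capsule moved from about (5.2, 2.2) to (6.2, 2.5), a distance of √(1.0² + 0.3²) ≈ 1.0.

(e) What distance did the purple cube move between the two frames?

2.7

From (9.1, 1.3) to (8.2, 3.8), the purple cube covered √(0.9² + 2.5²) ≈ 2.7 units.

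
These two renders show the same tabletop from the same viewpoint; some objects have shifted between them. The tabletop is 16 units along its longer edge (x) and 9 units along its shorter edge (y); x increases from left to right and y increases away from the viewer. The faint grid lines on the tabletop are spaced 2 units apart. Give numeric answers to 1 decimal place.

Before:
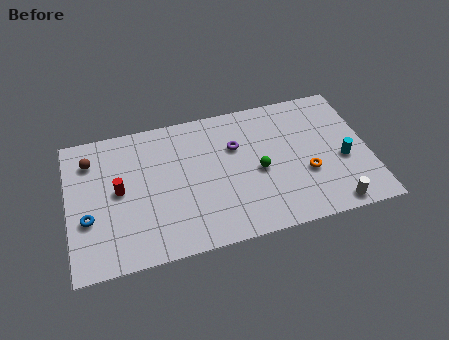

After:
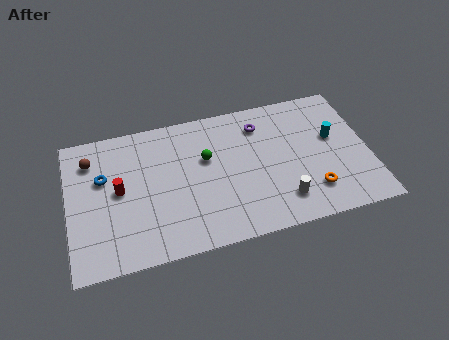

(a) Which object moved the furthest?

the green sphere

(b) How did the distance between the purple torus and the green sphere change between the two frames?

+1.2

They were about 2.2 units apart before and 3.4 after — 1.2 units further apart.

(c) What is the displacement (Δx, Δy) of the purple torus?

(1.4, 1.1)

The purple torus was at about (9.0, 6.0) and moved to about (10.4, 7.1).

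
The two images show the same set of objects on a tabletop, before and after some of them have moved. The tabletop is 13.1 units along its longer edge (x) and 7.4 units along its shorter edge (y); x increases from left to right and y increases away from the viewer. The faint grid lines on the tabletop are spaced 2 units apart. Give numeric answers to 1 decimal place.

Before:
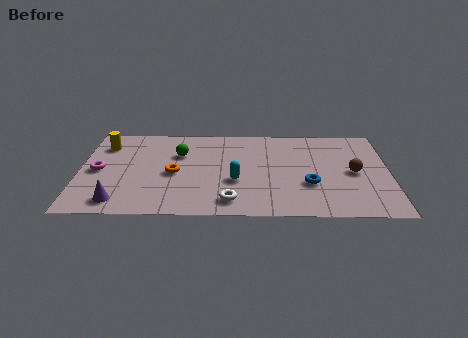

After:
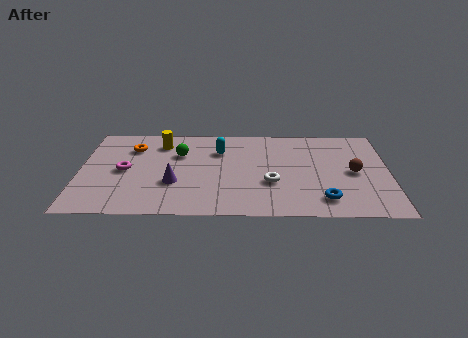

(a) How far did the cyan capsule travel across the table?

2.6

The cyan capsule was near (6.6, 2.8) before and (5.9, 5.3) after, so it travelled √(0.7² + 2.5²) ≈ 2.6 units.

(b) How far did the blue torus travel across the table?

1.3

The blue torus moved from about (9.7, 2.6) to (10.3, 1.4), a distance of √(0.6² + 1.2²) ≈ 1.3.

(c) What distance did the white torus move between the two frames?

2.3

From (6.4, 1.2) to (8.1, 2.7), the white torus covered √(1.7² + 1.5²) ≈ 2.3 units.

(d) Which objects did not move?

the green sphere and the brown sphere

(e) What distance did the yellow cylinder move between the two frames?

2.4

The yellow cylinder was near (1.0, 5.7) before and (3.4, 5.9) after, so it travelled √(2.4² + 0.2²) ≈ 2.4 units.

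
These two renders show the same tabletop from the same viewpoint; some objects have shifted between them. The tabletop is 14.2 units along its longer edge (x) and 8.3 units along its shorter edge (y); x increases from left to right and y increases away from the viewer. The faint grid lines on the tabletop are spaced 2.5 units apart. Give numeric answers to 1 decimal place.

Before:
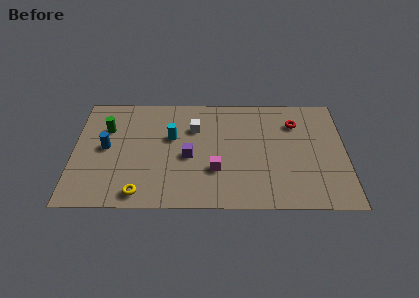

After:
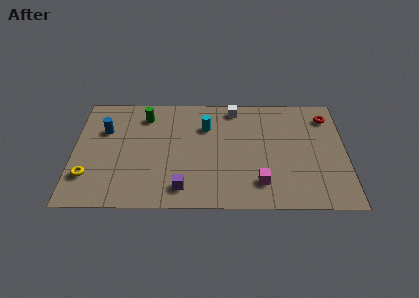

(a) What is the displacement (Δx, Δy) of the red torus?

(1.7, 0.5)

From the two frames, the red torus sits at roughly (11.6, 6.2) before and (13.3, 6.7) after.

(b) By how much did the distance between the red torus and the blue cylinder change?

+1.7

Before: roughly 10.1 units apart; after: 11.8. That's 1.7 units further apart.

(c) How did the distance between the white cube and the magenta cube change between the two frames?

+2.4

Before: roughly 3.3 units apart; after: 5.7. That's 2.4 units further apart.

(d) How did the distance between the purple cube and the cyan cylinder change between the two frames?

+3.0

Before: roughly 1.7 units apart; after: 4.7. That's 3.0 units further apart.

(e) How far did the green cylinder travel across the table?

2.2

The green cylinder moved from about (1.7, 5.7) to (3.7, 6.7), a distance of √(2.0² + 1.0²) ≈ 2.2.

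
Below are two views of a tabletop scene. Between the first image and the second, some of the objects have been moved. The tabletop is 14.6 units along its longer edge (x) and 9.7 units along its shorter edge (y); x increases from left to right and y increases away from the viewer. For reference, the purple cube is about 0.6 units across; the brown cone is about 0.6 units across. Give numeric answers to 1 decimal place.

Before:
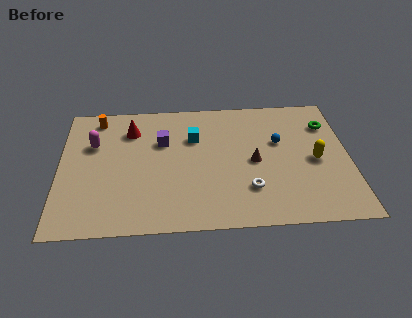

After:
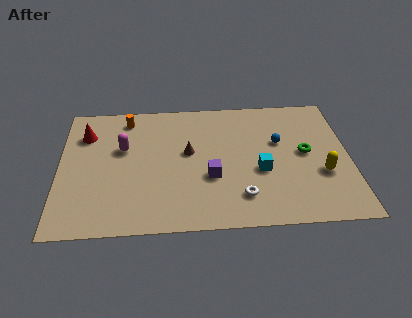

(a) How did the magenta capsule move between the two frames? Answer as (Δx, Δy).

(1.5, -0.4)

The magenta capsule was at about (1.7, 6.4) and moved to about (3.2, 6.0).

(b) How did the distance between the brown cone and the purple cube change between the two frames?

-2.7

Before: roughly 4.9 units apart; after: 2.2. That's 2.7 units closer together.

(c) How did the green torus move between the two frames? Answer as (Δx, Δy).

(-1.2, -2.1)

The green torus started near (13.6, 7.2) and ended near (12.4, 5.1).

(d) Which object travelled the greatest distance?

the cyan cube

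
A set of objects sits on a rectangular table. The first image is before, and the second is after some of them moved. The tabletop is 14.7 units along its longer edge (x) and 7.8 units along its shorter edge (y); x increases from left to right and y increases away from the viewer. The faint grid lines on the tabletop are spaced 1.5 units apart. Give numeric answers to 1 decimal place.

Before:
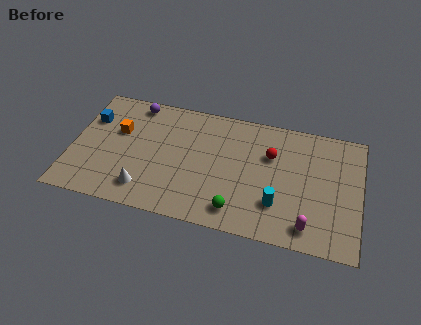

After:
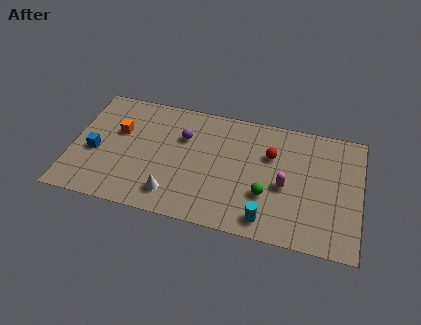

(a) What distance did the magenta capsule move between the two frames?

2.6

The magenta capsule moved from about (12.2, 1.2) to (10.9, 3.4), a distance of √(1.3² + 2.2²) ≈ 2.6.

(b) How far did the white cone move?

1.4

From (3.9, 1.5) to (5.3, 1.5), the white cone covered √(1.4² + 0.0²) ≈ 1.4 units.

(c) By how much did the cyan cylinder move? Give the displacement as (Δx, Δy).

(-0.5, -1.1)

From the two frames, the cyan cylinder sits at roughly (10.6, 2.2) before and (10.1, 1.1) after.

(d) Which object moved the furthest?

the purple sphere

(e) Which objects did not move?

the red sphere and the orange cube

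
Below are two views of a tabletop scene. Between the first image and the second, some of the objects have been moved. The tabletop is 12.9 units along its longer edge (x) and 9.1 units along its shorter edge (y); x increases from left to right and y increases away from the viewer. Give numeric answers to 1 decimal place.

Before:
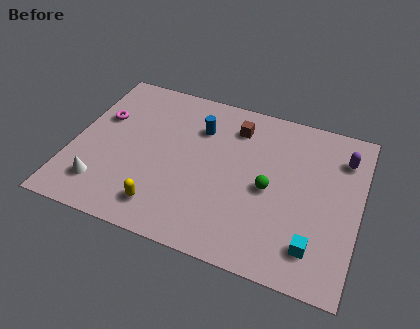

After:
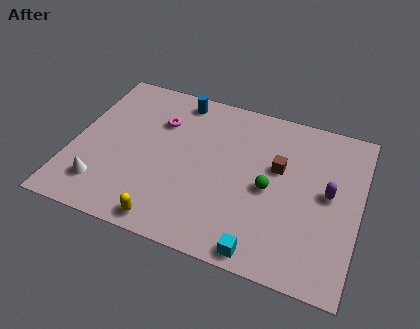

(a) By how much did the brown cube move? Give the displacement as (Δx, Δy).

(2.1, -1.7)

The brown cube was at about (7.1, 7.2) and moved to about (9.2, 5.5).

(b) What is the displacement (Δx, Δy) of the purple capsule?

(-0.5, -2.2)

The purple capsule was at about (12.0, 7.0) and moved to about (11.5, 4.8).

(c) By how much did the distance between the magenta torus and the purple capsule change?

-3.0

Before: roughly 11.0 units apart; after: 8.0. That's 3.0 units closer together.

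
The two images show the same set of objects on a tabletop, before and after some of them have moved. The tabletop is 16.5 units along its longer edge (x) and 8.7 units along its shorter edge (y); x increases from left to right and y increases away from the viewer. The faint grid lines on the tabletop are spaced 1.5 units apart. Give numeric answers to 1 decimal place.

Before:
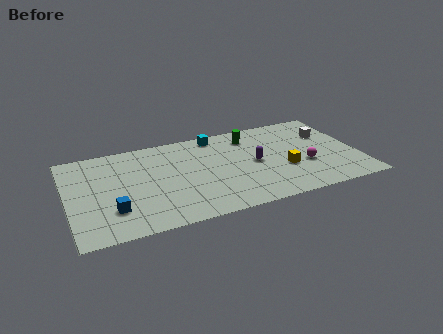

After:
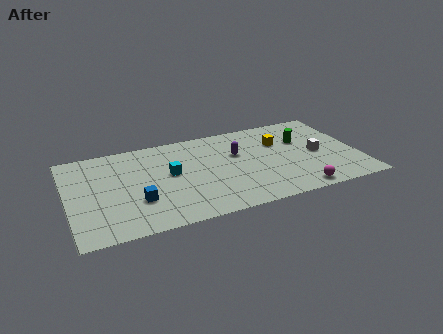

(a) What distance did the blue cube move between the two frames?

1.5

From (2.4, 2.4) to (3.8, 2.8), the blue cube covered √(1.4² + 0.4²) ≈ 1.5 units.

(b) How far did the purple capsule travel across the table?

1.5

The purple capsule was near (10.6, 4.3) before and (9.7, 5.5) after, so it travelled √(0.9² + 1.2²) ≈ 1.5 units.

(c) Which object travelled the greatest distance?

the cyan cube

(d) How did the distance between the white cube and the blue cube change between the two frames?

-2.6

Before: roughly 13.1 units apart; after: 10.5. That's 2.6 units closer together.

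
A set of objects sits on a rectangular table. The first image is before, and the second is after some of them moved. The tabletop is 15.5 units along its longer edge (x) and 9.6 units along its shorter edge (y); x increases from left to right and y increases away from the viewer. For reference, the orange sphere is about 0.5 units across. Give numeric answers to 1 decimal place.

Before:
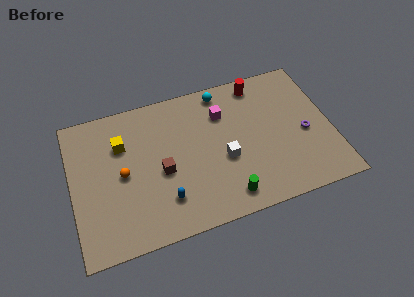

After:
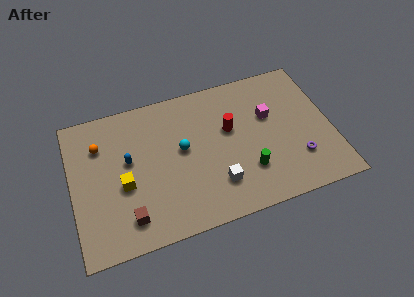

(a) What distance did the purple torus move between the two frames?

1.7

From (13.9, 4.2) to (13.3, 2.6), the purple torus covered √(0.6² + 1.6²) ≈ 1.7 units.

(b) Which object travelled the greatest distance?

the cyan sphere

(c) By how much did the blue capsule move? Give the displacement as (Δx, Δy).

(-1.9, 3.2)

The blue capsule was at about (5.3, 2.3) and moved to about (3.4, 5.5).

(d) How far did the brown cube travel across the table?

3.3

The brown cube was near (5.3, 4.2) before and (3.1, 1.8) after, so it travelled √(2.2² + 2.4²) ≈ 3.3 units.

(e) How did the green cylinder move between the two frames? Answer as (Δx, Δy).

(1.4, 1.3)

The green cylinder was at about (8.9, 1.4) and moved to about (10.3, 2.7).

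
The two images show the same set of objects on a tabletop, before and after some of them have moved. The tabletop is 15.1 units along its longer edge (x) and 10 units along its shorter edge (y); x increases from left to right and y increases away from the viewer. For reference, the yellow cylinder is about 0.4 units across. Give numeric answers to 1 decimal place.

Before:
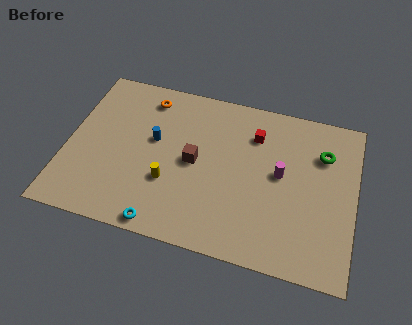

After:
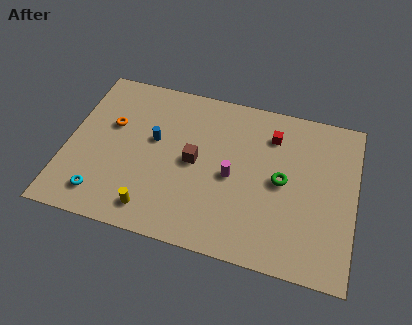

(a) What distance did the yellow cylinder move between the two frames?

2.0

The yellow cylinder was near (5.5, 3.4) before and (4.8, 1.5) after, so it travelled √(0.7² + 1.9²) ≈ 2.0 units.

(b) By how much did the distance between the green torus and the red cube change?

-0.8

They were about 3.6 units apart before and 2.8 after — 0.8 units closer together.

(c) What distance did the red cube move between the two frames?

0.9

The red cube moved from about (9.7, 7.5) to (10.6, 7.7), a distance of √(0.9² + 0.2²) ≈ 0.9.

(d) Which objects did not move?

the blue cylinder and the brown cube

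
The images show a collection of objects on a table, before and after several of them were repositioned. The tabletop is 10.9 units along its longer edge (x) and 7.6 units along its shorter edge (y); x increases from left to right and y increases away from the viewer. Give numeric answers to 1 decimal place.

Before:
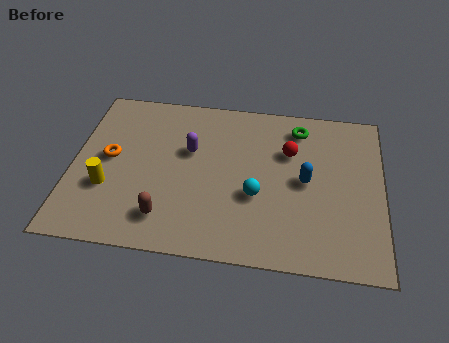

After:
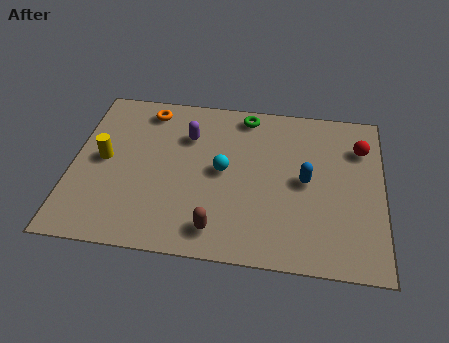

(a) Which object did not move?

the blue capsule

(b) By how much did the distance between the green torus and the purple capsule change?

-1.7

They were about 4.1 units apart before and 2.4 after — 1.7 units closer together.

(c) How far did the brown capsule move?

1.8

The brown capsule was near (3.4, 1.5) before and (5.2, 1.2) after, so it travelled √(1.8² + 0.3²) ≈ 1.8 units.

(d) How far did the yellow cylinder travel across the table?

1.3

The yellow cylinder was near (1.3, 2.6) before and (1.1, 3.9) after, so it travelled √(0.2² + 1.3²) ≈ 1.3 units.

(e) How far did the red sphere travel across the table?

2.5

From (7.6, 5.1) to (10.1, 5.6), the red sphere covered √(2.5² + 0.5²) ≈ 2.5 units.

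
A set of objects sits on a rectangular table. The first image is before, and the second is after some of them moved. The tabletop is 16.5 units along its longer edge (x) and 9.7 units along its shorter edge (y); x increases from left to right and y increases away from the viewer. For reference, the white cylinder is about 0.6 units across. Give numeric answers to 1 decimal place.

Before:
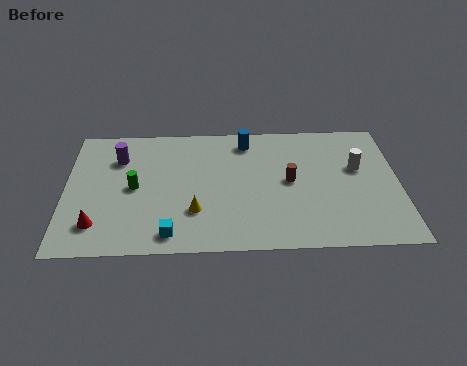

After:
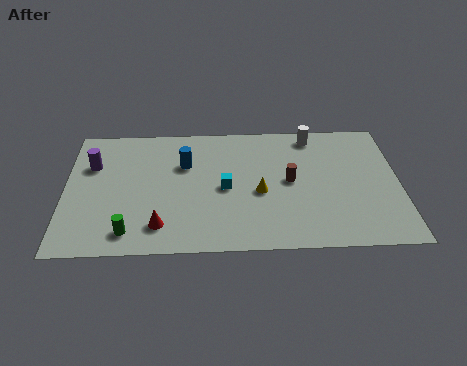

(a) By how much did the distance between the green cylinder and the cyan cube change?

+1.7

They were about 3.9 units apart before and 5.6 after — 1.7 units further apart.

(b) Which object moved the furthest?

the cyan cube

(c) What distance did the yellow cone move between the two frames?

3.5

The yellow cone was near (6.4, 2.9) before and (9.6, 4.2) after, so it travelled √(3.2² + 1.3²) ≈ 3.5 units.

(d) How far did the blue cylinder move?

3.5

The blue cylinder was near (9.0, 8.2) before and (5.9, 6.5) after, so it travelled √(3.1² + 1.7²) ≈ 3.5 units.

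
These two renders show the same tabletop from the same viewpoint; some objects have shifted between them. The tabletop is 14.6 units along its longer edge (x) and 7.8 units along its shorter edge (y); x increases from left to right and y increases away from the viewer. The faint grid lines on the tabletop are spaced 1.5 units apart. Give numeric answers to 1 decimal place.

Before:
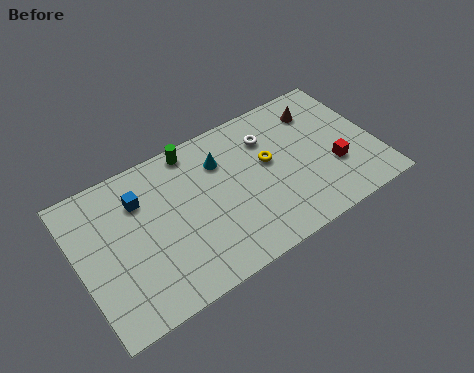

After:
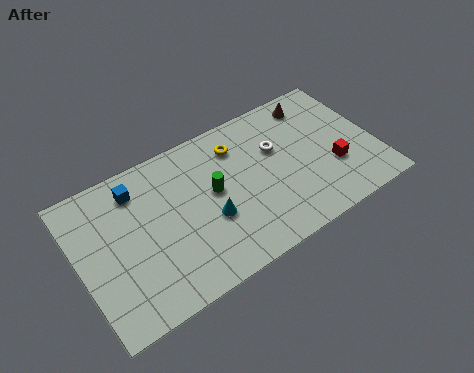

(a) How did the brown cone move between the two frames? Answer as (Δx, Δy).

(-0.1, 0.5)

From the two frames, the brown cone sits at roughly (12.2, 6.1) before and (12.1, 6.6) after.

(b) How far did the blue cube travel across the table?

0.6

From (3.2, 5.7) to (3.1, 6.3), the blue cube covered √(0.1² + 0.6²) ≈ 0.6 units.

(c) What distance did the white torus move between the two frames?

0.9

The white torus moved from about (9.6, 5.8) to (9.9, 5.0), a distance of √(0.3² + 0.8²) ≈ 0.9.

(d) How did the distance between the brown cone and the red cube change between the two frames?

+0.5

They were about 3.4 units apart before and 3.9 after — 0.5 units further apart.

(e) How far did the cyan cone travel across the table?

2.9

The cyan cone was near (7.2, 5.7) before and (6.2, 3.0) after, so it travelled √(1.0² + 2.7²) ≈ 2.9 units.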